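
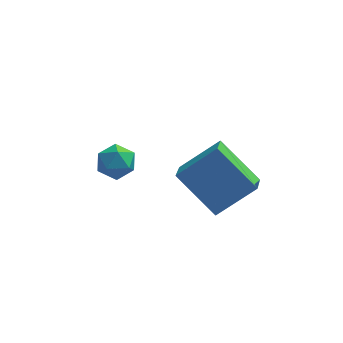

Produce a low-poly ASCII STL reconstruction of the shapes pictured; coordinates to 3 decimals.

solid 
facet normal -0.749 -0.241 -0.618
outer loop
vertex 2.734 -3.621 -0.514
vertex 1.304 -2.82 0.907
vertex 2.813 -2.616 -1.001
endloop
endfacet
facet normal 0.659 -0.369 -0.655
outer loop
vertex 4.236 -2.16 0.173
vertex 2.734 -3.621 -0.514
vertex 2.813 -2.616 -1.001
endloop
endfacet
facet normal -0.749 -0.240 -0.618
outer loop
vertex 2.813 -2.616 -1.001
vertex 1.304 -2.82 0.907
vertex 1.383 -1.814 0.42
endloop
endfacet
facet normal 0.071 0.898 -0.435
outer loop
vertex 1.383 -1.814 0.42
vertex 4.236 -2.16 0.173
vertex 2.813 -2.616 -1.001
endloop
endfacet
facet normal -0.071 -0.898 0.435
outer loop
vertex 2.734 -3.621 -0.514
vertex 2.727 -2.364 2.081
vertex 1.304 -2.82 0.907
endloop
endfacet
facet normal 0.659 -0.369 -0.656
outer loop
vertex 4.157 -3.166 0.66
vertex 2.734 -3.621 -0.514
vertex 4.236 -2.16 0.173
endloop
endfacet
facet normal -0.072 -0.898 0.435
outer loop
vertex 4.157 -3.166 0.66
vertex 2.727 -2.364 2.081
vertex 2.734 -3.621 -0.514
endloop
endfacet
facet normal -0.659 0.369 0.655
outer loop
vertex 1.304 -2.82 0.907
vertex 2.727 -2.364 2.081
vertex 1.383 -1.814 0.42
endloop
endfacet
facet normal 0.071 0.898 -0.434
outer loop
vertex 2.806 -1.359 1.594
vertex 4.236 -2.16 0.173
vertex 1.383 -1.814 0.42
endloop
endfacet
facet normal -0.659 0.369 0.655
outer loop
vertex 1.383 -1.814 0.42
vertex 2.727 -2.364 2.081
vertex 2.806 -1.359 1.594
endloop
endfacet
facet normal 0.749 0.240 0.618
outer loop
vertex 2.806 -1.359 1.594
vertex 4.157 -3.166 0.66
vertex 4.236 -2.16 0.173
endloop
endfacet
facet normal 0.749 0.240 0.618
outer loop
vertex 2.727 -2.364 2.081
vertex 4.157 -3.166 0.66
vertex 2.806 -1.359 1.594
endloop
endfacet
facet normal -0.164 0.985 0.046
outer loop
vertex -0.818 1.585 -2.221
vertex -1.645 1.445 -2.164
vertex -1.177 1.49 -1.466
endloop
endfacet
facet normal 0.472 0.818 0.327
outer loop
vertex -0.818 1.585 -2.221
vertex -1.177 1.49 -1.466
vertex -0.436 1.127 -1.627
endloop
endfacet
facet normal 0.855 0.488 -0.174
outer loop
vertex -0.818 1.585 -2.221
vertex -0.436 1.127 -1.627
vertex -0.445 0.859 -2.425
endloop
endfacet
facet normal 0.457 0.450 -0.767
outer loop
vertex -0.818 1.585 -2.221
vertex -0.445 0.859 -2.425
vertex -1.193 1.055 -2.756
endloop
endfacet
facet normal -0.172 0.757 -0.630
outer loop
vertex -0.818 1.585 -2.221
vertex -1.193 1.055 -2.756
vertex -1.645 1.445 -2.164
endloop
endfacet
facet normal 0.362 0.357 0.861
outer loop
vertex -0.436 1.127 -1.627
vertex -1.177 1.49 -1.466
vertex -1.027 0.705 -1.204
endloop
endfacet
facet normal -0.665 0.627 0.405
outer loop
vertex -1.177 1.49 -1.466
vertex -1.645 1.445 -2.164
vertex -1.775 0.901 -1.535
endloop
endfacet
facet normal -0.678 0.259 -0.688
outer loop
vertex -1.645 1.445 -2.164
vertex -1.193 1.055 -2.756
vertex -1.784 0.633 -2.333
endloop
endfacet
facet normal 0.340 -0.239 -0.910
outer loop
vertex -1.193 1.055 -2.756
vertex -0.445 0.859 -2.425
vertex -1.043 0.27 -2.494
endloop
endfacet
facet normal 0.983 -0.178 0.049
outer loop
vertex -0.445 0.859 -2.425
vertex -0.436 1.127 -1.627
vertex -0.575 0.315 -1.796
endloop
endfacet
facet normal -0.457 -0.450 0.767
outer loop
vertex -1.402 0.175 -1.739
vertex -1.027 0.705 -1.204
vertex -1.775 0.901 -1.535
endloop
endfacet
facet normal -0.855 -0.488 0.174
outer loop
vertex -1.402 0.175 -1.739
vertex -1.775 0.901 -1.535
vertex -1.784 0.633 -2.333
endloop
endfacet
facet normal -0.472 -0.818 -0.327
outer loop
vertex -1.402 0.175 -1.739
vertex -1.784 0.633 -2.333
vertex -1.043 0.27 -2.494
endloop
endfacet
facet normal 0.164 -0.985 -0.046
outer loop
vertex -1.402 0.175 -1.739
vertex -1.043 0.27 -2.494
vertex -0.575 0.315 -1.796
endloop
endfacet
facet normal 0.172 -0.757 0.630
outer loop
vertex -1.402 0.175 -1.739
vertex -0.575 0.315 -1.796
vertex -1.027 0.705 -1.204
endloop
endfacet
facet normal -0.340 0.239 0.910
outer loop
vertex -1.775 0.901 -1.535
vertex -1.027 0.705 -1.204
vertex -1.177 1.49 -1.466
endloop
endfacet
facet normal -0.983 0.178 -0.049
outer loop
vertex -1.784 0.633 -2.333
vertex -1.775 0.901 -1.535
vertex -1.645 1.445 -2.164
endloop
endfacet
facet normal -0.362 -0.357 -0.861
outer loop
vertex -1.043 0.27 -2.494
vertex -1.784 0.633 -2.333
vertex -1.193 1.055 -2.756
endloop
endfacet
facet normal 0.665 -0.627 -0.405
outer loop
vertex -0.575 0.315 -1.796
vertex -1.043 0.27 -2.494
vertex -0.445 0.859 -2.425
endloop
endfacet
facet normal 0.678 -0.259 0.688
outer loop
vertex -1.027 0.705 -1.204
vertex -0.575 0.315 -1.796
vertex -0.436 1.127 -1.627
endloop
endfacet

endsolid


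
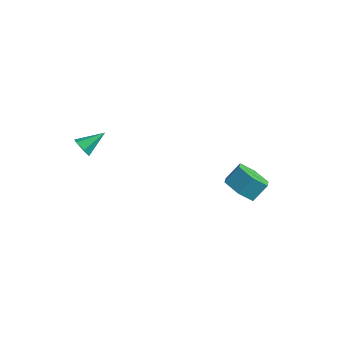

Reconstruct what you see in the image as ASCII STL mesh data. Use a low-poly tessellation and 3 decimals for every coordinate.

solid 
facet normal -0.253 -0.664 -0.704
outer loop
vertex 1.879 3.295 -2.005
vertex 0.941 3.474 -1.837
vertex 1.423 3.993 -2.5
endloop
endfacet
facet normal 0.846 0.202 -0.494
outer loop
vertex 1.879 3.295 -2.005
vertex 1.423 3.993 -2.5
vertex 2.157 4.026 -1.231
endloop
endfacet
facet normal 0.846 0.201 -0.494
outer loop
vertex 2.157 4.026 -1.231
vertex 1.423 3.993 -2.5
vertex 1.701 4.724 -1.727
endloop
endfacet
facet normal 0.253 0.665 0.703
outer loop
vertex 2.157 4.026 -1.231
vertex 1.701 4.724 -1.727
vertex 1.219 4.206 -1.063
endloop
endfacet
facet normal -0.253 -0.664 -0.704
outer loop
vertex 1.423 3.993 -2.5
vertex 0.941 3.474 -1.837
vertex 0.484 4.172 -2.332
endloop
endfacet
facet normal 0.015 0.724 -0.690
outer loop
vertex 1.423 3.993 -2.5
vertex 0.484 4.172 -2.332
vertex 1.701 4.724 -1.727
endloop
endfacet
facet normal 0.015 0.724 -0.690
outer loop
vertex 1.701 4.724 -1.727
vertex 0.484 4.172 -2.332
vertex 0.763 4.903 -1.559
endloop
endfacet
facet normal 0.253 0.665 0.702
outer loop
vertex 1.701 4.724 -1.727
vertex 0.763 4.903 -1.559
vertex 1.219 4.206 -1.063
endloop
endfacet
facet normal -0.253 -0.664 -0.703
outer loop
vertex 0.484 4.172 -2.332
vertex 0.941 3.474 -1.837
vertex 0.003 3.654 -1.669
endloop
endfacet
facet normal -0.830 0.522 -0.194
outer loop
vertex 0.484 4.172 -2.332
vertex 0.003 3.654 -1.669
vertex 0.763 4.903 -1.559
endloop
endfacet
facet normal -0.830 0.522 -0.195
outer loop
vertex 0.763 4.903 -1.559
vertex 0.003 3.654 -1.669
vertex 0.281 4.385 -0.895
endloop
endfacet
facet normal 0.253 0.665 0.702
outer loop
vertex 0.763 4.903 -1.559
vertex 0.281 4.385 -0.895
vertex 1.219 4.206 -1.063
endloop
endfacet
facet normal -0.253 -0.665 -0.703
outer loop
vertex 0.003 3.654 -1.669
vertex 0.941 3.474 -1.837
vertex 0.459 2.956 -1.173
endloop
endfacet
facet normal -0.846 -0.201 0.494
outer loop
vertex 0.003 3.654 -1.669
vertex 0.459 2.956 -1.173
vertex 0.281 4.385 -0.895
endloop
endfacet
facet normal -0.845 -0.202 0.495
outer loop
vertex 0.281 4.385 -0.895
vertex 0.459 2.956 -1.173
vertex 0.737 3.687 -0.4
endloop
endfacet
facet normal 0.253 0.664 0.704
outer loop
vertex 0.281 4.385 -0.895
vertex 0.737 3.687 -0.4
vertex 1.219 4.206 -1.063
endloop
endfacet
facet normal -0.253 -0.665 -0.702
outer loop
vertex 0.459 2.956 -1.173
vertex 0.941 3.474 -1.837
vertex 1.397 2.777 -1.341
endloop
endfacet
facet normal -0.015 -0.724 0.690
outer loop
vertex 0.459 2.956 -1.173
vertex 1.397 2.777 -1.341
vertex 0.737 3.687 -0.4
endloop
endfacet
facet normal -0.015 -0.724 0.690
outer loop
vertex 0.737 3.687 -0.4
vertex 1.397 2.777 -1.341
vertex 1.676 3.508 -0.568
endloop
endfacet
facet normal 0.253 0.664 0.704
outer loop
vertex 0.737 3.687 -0.4
vertex 1.676 3.508 -0.568
vertex 1.219 4.206 -1.063
endloop
endfacet
facet normal -0.253 -0.665 -0.702
outer loop
vertex 1.397 2.777 -1.341
vertex 0.941 3.474 -1.837
vertex 1.879 3.295 -2.005
endloop
endfacet
facet normal 0.830 -0.523 0.195
outer loop
vertex 1.397 2.777 -1.341
vertex 1.879 3.295 -2.005
vertex 1.676 3.508 -0.568
endloop
endfacet
facet normal 0.830 -0.522 0.195
outer loop
vertex 1.676 3.508 -0.568
vertex 1.879 3.295 -2.005
vertex 2.157 4.026 -1.231
endloop
endfacet
facet normal 0.253 0.664 0.703
outer loop
vertex 1.676 3.508 -0.568
vertex 2.157 4.026 -1.231
vertex 1.219 4.206 -1.063
endloop
endfacet
facet normal -0.361 -0.808 -0.466
outer loop
vertex -2.981 -2.545 2.743
vertex -3.476 -2.469 2.995
vertex -3.373 -2.229 2.499
endloop
endfacet
facet normal 0.703 0.440 -0.560
outer loop
vertex -2.981 -2.545 2.743
vertex -3.373 -2.229 2.499
vertex -3.004 -1.411 3.605
endloop
endfacet
facet normal -0.359 -0.809 -0.466
outer loop
vertex -3.373 -2.229 2.499
vertex -3.476 -2.469 2.995
vertex -3.868 -2.154 2.75
endloop
endfacet
facet normal -0.156 0.818 -0.553
outer loop
vertex -3.373 -2.229 2.499
vertex -3.868 -2.154 2.75
vertex -3.004 -1.411 3.605
endloop
endfacet
facet normal -0.359 -0.809 -0.465
outer loop
vertex -3.868 -2.154 2.75
vertex -3.476 -2.469 2.995
vertex -3.97 -2.394 3.246
endloop
endfacet
facet normal -0.733 0.659 0.168
outer loop
vertex -3.868 -2.154 2.75
vertex -3.97 -2.394 3.246
vertex -3.004 -1.411 3.605
endloop
endfacet
facet normal -0.360 -0.807 -0.467
outer loop
vertex -3.97 -2.394 3.246
vertex -3.476 -2.469 2.995
vertex -3.578 -2.71 3.49
endloop
endfacet
facet normal -0.452 0.122 0.884
outer loop
vertex -3.97 -2.394 3.246
vertex -3.578 -2.71 3.49
vertex -3.004 -1.411 3.605
endloop
endfacet
facet normal -0.359 -0.808 -0.467
outer loop
vertex -3.578 -2.71 3.49
vertex -3.476 -2.469 2.995
vertex -3.083 -2.785 3.239
endloop
endfacet
facet normal 0.406 -0.257 0.877
outer loop
vertex -3.578 -2.71 3.49
vertex -3.083 -2.785 3.239
vertex -3.004 -1.411 3.605
endloop
endfacet
facet normal -0.361 -0.808 -0.465
outer loop
vertex -3.083 -2.785 3.239
vertex -3.476 -2.469 2.995
vertex -2.981 -2.545 2.743
endloop
endfacet
facet normal 0.983 -0.098 0.155
outer loop
vertex -3.083 -2.785 3.239
vertex -2.981 -2.545 2.743
vertex -3.004 -1.411 3.605
endloop
endfacet

endsolid


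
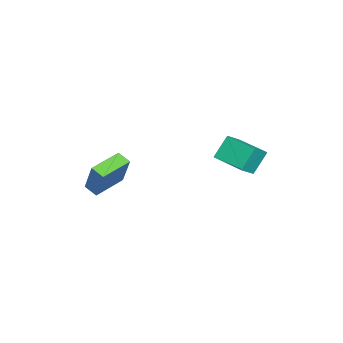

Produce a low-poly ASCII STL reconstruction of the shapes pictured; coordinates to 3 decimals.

solid 
facet normal -0.475 0.325 0.818
outer loop
vertex -1.978 1.612 4.81
vertex -1.005 3.366 4.678
vertex -2.786 2.014 4.181
endloop
endfacet
facet normal -0.485 -0.872 0.065
outer loop
vertex -2.055 1.514 2.922
vertex -1.978 1.612 4.81
vertex -2.786 2.014 4.181
endloop
endfacet
facet normal -0.475 0.324 0.818
outer loop
vertex -2.786 2.014 4.181
vertex -1.005 3.366 4.678
vertex -1.813 3.768 4.05
endloop
endfacet
facet normal -0.735 0.365 -0.572
outer loop
vertex -1.813 3.768 4.05
vertex -2.055 1.514 2.922
vertex -2.786 2.014 4.181
endloop
endfacet
facet normal 0.735 -0.365 0.572
outer loop
vertex -1.978 1.612 4.81
vertex -0.274 2.866 3.419
vertex -1.005 3.366 4.678
endloop
endfacet
facet normal -0.485 -0.872 0.065
outer loop
vertex -1.247 1.112 3.55
vertex -1.978 1.612 4.81
vertex -2.055 1.514 2.922
endloop
endfacet
facet normal 0.735 -0.365 0.571
outer loop
vertex -1.247 1.112 3.55
vertex -0.274 2.866 3.419
vertex -1.978 1.612 4.81
endloop
endfacet
facet normal 0.485 0.872 -0.065
outer loop
vertex -1.005 3.366 4.678
vertex -0.274 2.866 3.419
vertex -1.813 3.768 4.05
endloop
endfacet
facet normal -0.735 0.365 -0.571
outer loop
vertex -1.082 3.268 2.79
vertex -2.055 1.514 2.922
vertex -1.813 3.768 4.05
endloop
endfacet
facet normal 0.485 0.872 -0.065
outer loop
vertex -1.813 3.768 4.05
vertex -0.274 2.866 3.419
vertex -1.082 3.268 2.79
endloop
endfacet
facet normal 0.474 -0.325 -0.818
outer loop
vertex -1.082 3.268 2.79
vertex -1.247 1.112 3.55
vertex -2.055 1.514 2.922
endloop
endfacet
facet normal 0.475 -0.325 -0.818
outer loop
vertex -0.274 2.866 3.419
vertex -1.247 1.112 3.55
vertex -1.082 3.268 2.79
endloop
endfacet
facet normal -0.877 0.438 0.195
outer loop
vertex 1.006 -3.208 4.305
vertex 1.279 -2.501 3.943
vertex 0.262 -3.871 2.445
endloop
endfacet
facet normal -0.325 -0.842 0.430
outer loop
vertex 1.921 -4.699 2.077
vertex 1.006 -3.208 4.305
vertex 0.262 -3.871 2.445
endloop
endfacet
facet normal -0.877 0.438 0.195
outer loop
vertex 0.262 -3.871 2.445
vertex 1.279 -2.501 3.943
vertex 0.535 -3.164 2.083
endloop
endfacet
facet normal -0.353 -0.315 -0.881
outer loop
vertex 0.535 -3.164 2.083
vertex 1.921 -4.699 2.077
vertex 0.262 -3.871 2.445
endloop
endfacet
facet normal 0.353 0.315 0.881
outer loop
vertex 1.006 -3.208 4.305
vertex 2.938 -3.329 3.575
vertex 1.279 -2.501 3.943
endloop
endfacet
facet normal -0.325 -0.842 0.430
outer loop
vertex 2.665 -4.036 3.937
vertex 1.006 -3.208 4.305
vertex 1.921 -4.699 2.077
endloop
endfacet
facet normal 0.353 0.315 0.881
outer loop
vertex 2.665 -4.036 3.937
vertex 2.938 -3.329 3.575
vertex 1.006 -3.208 4.305
endloop
endfacet
facet normal 0.325 0.842 -0.430
outer loop
vertex 1.279 -2.501 3.943
vertex 2.938 -3.329 3.575
vertex 0.535 -3.164 2.083
endloop
endfacet
facet normal -0.353 -0.315 -0.881
outer loop
vertex 2.194 -3.992 1.715
vertex 1.921 -4.699 2.077
vertex 0.535 -3.164 2.083
endloop
endfacet
facet normal 0.325 0.842 -0.430
outer loop
vertex 0.535 -3.164 2.083
vertex 2.938 -3.329 3.575
vertex 2.194 -3.992 1.715
endloop
endfacet
facet normal 0.877 -0.438 -0.195
outer loop
vertex 2.194 -3.992 1.715
vertex 2.665 -4.036 3.937
vertex 1.921 -4.699 2.077
endloop
endfacet
facet normal 0.877 -0.438 -0.195
outer loop
vertex 2.938 -3.329 3.575
vertex 2.665 -4.036 3.937
vertex 2.194 -3.992 1.715
endloop
endfacet

endsolid


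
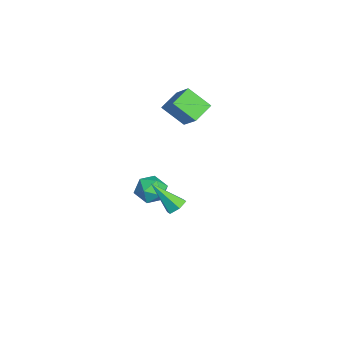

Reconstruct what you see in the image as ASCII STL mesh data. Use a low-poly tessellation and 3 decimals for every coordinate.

solid 
facet normal -0.680 0.728 0.087
outer loop
vertex -2.62 -0.703 -3.36
vertex -2.654 -0.852 -2.383
vertex -2.01 -0.205 -2.762
endloop
endfacet
facet normal -0.242 0.853 -0.463
outer loop
vertex -2.62 -0.703 -3.36
vertex -2.01 -0.205 -2.762
vertex -1.674 -0.573 -3.616
endloop
endfacet
facet normal -0.287 0.297 -0.910
outer loop
vertex -2.62 -0.703 -3.36
vertex -1.674 -0.573 -3.616
vertex -2.11 -1.447 -3.764
endloop
endfacet
facet normal -0.752 -0.169 -0.637
outer loop
vertex -2.62 -0.703 -3.36
vertex -2.11 -1.447 -3.764
vertex -2.716 -1.619 -3.003
endloop
endfacet
facet normal -0.995 0.097 -0.020
outer loop
vertex -2.62 -0.703 -3.36
vertex -2.716 -1.619 -3.003
vertex -2.654 -0.852 -2.383
endloop
endfacet
facet normal 0.425 0.880 -0.212
outer loop
vertex -1.674 -0.573 -3.616
vertex -2.01 -0.205 -2.762
vertex -1.124 -0.641 -2.797
endloop
endfacet
facet normal -0.283 0.679 0.678
outer loop
vertex -2.01 -0.205 -2.762
vertex -2.654 -0.852 -2.383
vertex -1.73 -0.813 -2.036
endloop
endfacet
facet normal -0.793 -0.343 0.504
outer loop
vertex -2.654 -0.852 -2.383
vertex -2.716 -1.619 -3.003
vertex -2.166 -1.687 -2.184
endloop
endfacet
facet normal -0.400 -0.773 -0.493
outer loop
vertex -2.716 -1.619 -3.003
vertex -2.11 -1.447 -3.764
vertex -1.83 -2.055 -3.038
endloop
endfacet
facet normal 0.352 -0.017 -0.936
outer loop
vertex -2.11 -1.447 -3.764
vertex -1.674 -0.573 -3.616
vertex -1.186 -1.408 -3.417
endloop
endfacet
facet normal 0.752 0.169 0.637
outer loop
vertex -1.22 -1.557 -2.44
vertex -1.124 -0.641 -2.797
vertex -1.73 -0.813 -2.036
endloop
endfacet
facet normal 0.287 -0.297 0.910
outer loop
vertex -1.22 -1.557 -2.44
vertex -1.73 -0.813 -2.036
vertex -2.166 -1.687 -2.184
endloop
endfacet
facet normal 0.242 -0.853 0.463
outer loop
vertex -1.22 -1.557 -2.44
vertex -2.166 -1.687 -2.184
vertex -1.83 -2.055 -3.038
endloop
endfacet
facet normal 0.680 -0.728 -0.087
outer loop
vertex -1.22 -1.557 -2.44
vertex -1.83 -2.055 -3.038
vertex -1.186 -1.408 -3.417
endloop
endfacet
facet normal 0.995 -0.097 0.020
outer loop
vertex -1.22 -1.557 -2.44
vertex -1.186 -1.408 -3.417
vertex -1.124 -0.641 -2.797
endloop
endfacet
facet normal 0.400 0.773 0.493
outer loop
vertex -1.73 -0.813 -2.036
vertex -1.124 -0.641 -2.797
vertex -2.01 -0.205 -2.762
endloop
endfacet
facet normal -0.352 0.017 0.936
outer loop
vertex -2.166 -1.687 -2.184
vertex -1.73 -0.813 -2.036
vertex -2.654 -0.852 -2.383
endloop
endfacet
facet normal -0.425 -0.880 0.212
outer loop
vertex -1.83 -2.055 -3.038
vertex -2.166 -1.687 -2.184
vertex -2.716 -1.619 -3.003
endloop
endfacet
facet normal 0.283 -0.679 -0.678
outer loop
vertex -1.186 -1.408 -3.417
vertex -1.83 -2.055 -3.038
vertex -2.11 -1.447 -3.764
endloop
endfacet
facet normal 0.793 0.343 -0.504
outer loop
vertex -1.124 -0.641 -2.797
vertex -1.186 -1.408 -3.417
vertex -1.674 -0.573 -3.616
endloop
endfacet
facet normal -0.703 -0.241 -0.669
outer loop
vertex -3.786 -0.364 2.336
vertex -4.604 0.538 2.87
vertex -3.193 0.788 1.298
endloop
endfacet
facet normal 0.616 -0.678 -0.401
outer loop
vertex -1.816 1.262 2.61
vertex -3.786 -0.364 2.336
vertex -3.193 0.788 1.298
endloop
endfacet
facet normal -0.703 -0.242 -0.669
outer loop
vertex -3.193 0.788 1.298
vertex -4.604 0.538 2.87
vertex -4.012 1.69 1.832
endloop
endfacet
facet normal 0.357 0.694 -0.625
outer loop
vertex -4.012 1.69 1.832
vertex -1.816 1.262 2.61
vertex -3.193 0.788 1.298
endloop
endfacet
facet normal -0.357 -0.694 0.625
outer loop
vertex -3.786 -0.364 2.336
vertex -3.227 1.012 4.182
vertex -4.604 0.538 2.87
endloop
endfacet
facet normal 0.616 -0.678 -0.402
outer loop
vertex -2.408 0.11 3.648
vertex -3.786 -0.364 2.336
vertex -1.816 1.262 2.61
endloop
endfacet
facet normal -0.357 -0.694 0.625
outer loop
vertex -2.408 0.11 3.648
vertex -3.227 1.012 4.182
vertex -3.786 -0.364 2.336
endloop
endfacet
facet normal -0.616 0.678 0.401
outer loop
vertex -4.604 0.538 2.87
vertex -3.227 1.012 4.182
vertex -4.012 1.69 1.832
endloop
endfacet
facet normal 0.357 0.694 -0.625
outer loop
vertex -2.634 2.164 3.144
vertex -1.816 1.262 2.61
vertex -4.012 1.69 1.832
endloop
endfacet
facet normal -0.615 0.678 0.401
outer loop
vertex -4.012 1.69 1.832
vertex -3.227 1.012 4.182
vertex -2.634 2.164 3.144
endloop
endfacet
facet normal 0.703 0.241 0.669
outer loop
vertex -2.634 2.164 3.144
vertex -2.408 0.11 3.648
vertex -1.816 1.262 2.61
endloop
endfacet
facet normal 0.703 0.242 0.669
outer loop
vertex -3.227 1.012 4.182
vertex -2.408 0.11 3.648
vertex -2.634 2.164 3.144
endloop
endfacet
facet normal 0.302 0.621 -0.724
outer loop
vertex 4.064 -0.7 0.06
vertex 3.568 -0.315 0.183
vertex 4.124 -0.229 0.489
endloop
endfacet
facet normal 0.833 -0.427 0.352
outer loop
vertex 4.064 -0.7 0.06
vertex 4.124 -0.229 0.489
vertex 2.972 -1.545 1.617
endloop
endfacet
facet normal 0.302 0.621 -0.723
outer loop
vertex 4.124 -0.229 0.489
vertex 3.568 -0.315 0.183
vertex 3.627 0.156 0.612
endloop
endfacet
facet normal 0.453 0.318 0.833
outer loop
vertex 4.124 -0.229 0.489
vertex 3.627 0.156 0.612
vertex 2.972 -1.545 1.617
endloop
endfacet
facet normal 0.300 0.622 -0.724
outer loop
vertex 3.627 0.156 0.612
vertex 3.568 -0.315 0.183
vertex 3.071 0.069 0.307
endloop
endfacet
facet normal -0.461 0.576 0.675
outer loop
vertex 3.627 0.156 0.612
vertex 3.071 0.069 0.307
vertex 2.972 -1.545 1.617
endloop
endfacet
facet normal 0.300 0.622 -0.724
outer loop
vertex 3.071 0.069 0.307
vertex 3.568 -0.315 0.183
vertex 3.012 -0.402 -0.122
endloop
endfacet
facet normal -0.995 0.091 0.037
outer loop
vertex 3.071 0.069 0.307
vertex 3.012 -0.402 -0.122
vertex 2.972 -1.545 1.617
endloop
endfacet
facet normal 0.300 0.621 -0.724
outer loop
vertex 3.012 -0.402 -0.122
vertex 3.568 -0.315 0.183
vertex 3.509 -0.787 -0.246
endloop
endfacet
facet normal -0.616 -0.652 -0.443
outer loop
vertex 3.012 -0.402 -0.122
vertex 3.509 -0.787 -0.246
vertex 2.972 -1.545 1.617
endloop
endfacet
facet normal 0.302 0.620 -0.724
outer loop
vertex 3.509 -0.787 -0.246
vertex 3.568 -0.315 0.183
vertex 4.064 -0.7 0.06
endloop
endfacet
facet normal 0.299 -0.911 -0.284
outer loop
vertex 3.509 -0.787 -0.246
vertex 4.064 -0.7 0.06
vertex 2.972 -1.545 1.617
endloop
endfacet

endsolid


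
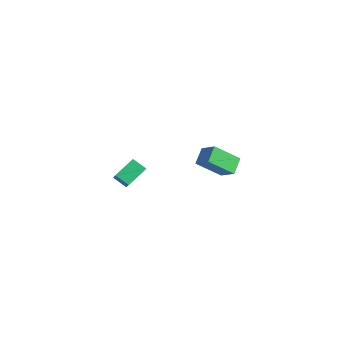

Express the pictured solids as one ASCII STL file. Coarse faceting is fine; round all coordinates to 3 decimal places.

solid 
facet normal -0.688 0.284 -0.668
outer loop
vertex -0.759 -4.192 -0.276
vertex -0.979 -2.969 0.471
vertex -0.078 -3.754 -0.792
endloop
endfacet
facet normal 0.152 -0.843 -0.516
outer loop
vertex 1.079 -4.231 0.329
vertex -0.759 -4.192 -0.276
vertex -0.078 -3.754 -0.792
endloop
endfacet
facet normal -0.688 0.284 -0.668
outer loop
vertex -0.078 -3.754 -0.792
vertex -0.979 -2.969 0.471
vertex -0.298 -2.531 -0.045
endloop
endfacet
facet normal 0.709 0.456 -0.538
outer loop
vertex -0.298 -2.531 -0.045
vertex 1.079 -4.231 0.329
vertex -0.078 -3.754 -0.792
endloop
endfacet
facet normal -0.709 -0.456 0.538
outer loop
vertex -0.759 -4.192 -0.276
vertex 0.178 -3.446 1.592
vertex -0.979 -2.969 0.471
endloop
endfacet
facet normal 0.152 -0.843 -0.516
outer loop
vertex 0.398 -4.669 0.845
vertex -0.759 -4.192 -0.276
vertex 1.079 -4.231 0.329
endloop
endfacet
facet normal -0.709 -0.456 0.538
outer loop
vertex 0.398 -4.669 0.845
vertex 0.178 -3.446 1.592
vertex -0.759 -4.192 -0.276
endloop
endfacet
facet normal -0.152 0.843 0.516
outer loop
vertex -0.979 -2.969 0.471
vertex 0.178 -3.446 1.592
vertex -0.298 -2.531 -0.045
endloop
endfacet
facet normal 0.709 0.456 -0.538
outer loop
vertex 0.859 -3.008 1.076
vertex 1.079 -4.231 0.329
vertex -0.298 -2.531 -0.045
endloop
endfacet
facet normal -0.152 0.843 0.516
outer loop
vertex -0.298 -2.531 -0.045
vertex 0.178 -3.446 1.592
vertex 0.859 -3.008 1.076
endloop
endfacet
facet normal 0.688 -0.284 0.668
outer loop
vertex 0.859 -3.008 1.076
vertex 0.398 -4.669 0.845
vertex 1.079 -4.231 0.329
endloop
endfacet
facet normal 0.688 -0.284 0.668
outer loop
vertex 0.178 -3.446 1.592
vertex 0.398 -4.669 0.845
vertex 0.859 -3.008 1.076
endloop
endfacet
facet normal -0.524 0.662 0.536
outer loop
vertex -3.56 3.158 -2.232
vertex -2.521 3.39 -1.503
vertex -3.013 4.592 -3.468
endloop
endfacet
facet normal -0.805 -0.180 -0.565
outer loop
vertex -2.379 3.79 -4.117
vertex -3.56 3.158 -2.232
vertex -3.013 4.592 -3.468
endloop
endfacet
facet normal -0.523 0.663 0.536
outer loop
vertex -3.013 4.592 -3.468
vertex -2.521 3.39 -1.503
vertex -1.973 4.823 -2.739
endloop
endfacet
facet normal 0.278 0.727 -0.627
outer loop
vertex -1.973 4.823 -2.739
vertex -2.379 3.79 -4.117
vertex -3.013 4.592 -3.468
endloop
endfacet
facet normal -0.278 -0.727 0.627
outer loop
vertex -3.56 3.158 -2.232
vertex -1.887 2.588 -2.152
vertex -2.521 3.39 -1.503
endloop
endfacet
facet normal -0.806 -0.179 -0.565
outer loop
vertex -2.927 2.357 -2.881
vertex -3.56 3.158 -2.232
vertex -2.379 3.79 -4.117
endloop
endfacet
facet normal -0.278 -0.728 0.627
outer loop
vertex -2.927 2.357 -2.881
vertex -1.887 2.588 -2.152
vertex -3.56 3.158 -2.232
endloop
endfacet
facet normal 0.805 0.179 0.565
outer loop
vertex -2.521 3.39 -1.503
vertex -1.887 2.588 -2.152
vertex -1.973 4.823 -2.739
endloop
endfacet
facet normal 0.278 0.728 -0.627
outer loop
vertex -1.34 4.022 -3.388
vertex -2.379 3.79 -4.117
vertex -1.973 4.823 -2.739
endloop
endfacet
facet normal 0.806 0.179 0.565
outer loop
vertex -1.973 4.823 -2.739
vertex -1.887 2.588 -2.152
vertex -1.34 4.022 -3.388
endloop
endfacet
facet normal 0.524 -0.662 -0.536
outer loop
vertex -1.34 4.022 -3.388
vertex -2.927 2.357 -2.881
vertex -2.379 3.79 -4.117
endloop
endfacet
facet normal 0.523 -0.662 -0.537
outer loop
vertex -1.887 2.588 -2.152
vertex -2.927 2.357 -2.881
vertex -1.34 4.022 -3.388
endloop
endfacet

endsolid


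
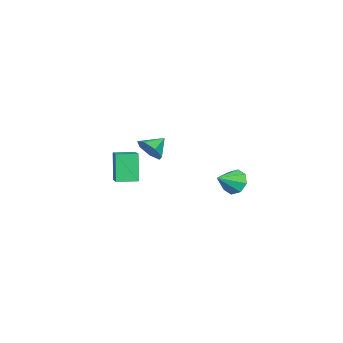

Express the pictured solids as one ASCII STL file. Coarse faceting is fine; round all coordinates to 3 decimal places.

solid 
facet normal -0.700 -0.640 -0.317
outer loop
vertex 0.857 -4.335 -3.199
vertex -0.007 -3.366 -3.246
vertex 1.376 -3.965 -5.095
endloop
endfacet
facet normal 0.665 -0.746 0.037
outer loop
vertex 2.307 -3.114 -4.674
vertex 0.857 -4.335 -3.199
vertex 1.376 -3.965 -5.095
endloop
endfacet
facet normal -0.700 -0.640 -0.317
outer loop
vertex 1.376 -3.965 -5.095
vertex -0.007 -3.366 -3.246
vertex 0.511 -2.995 -5.142
endloop
endfacet
facet normal 0.259 0.185 -0.948
outer loop
vertex 0.511 -2.995 -5.142
vertex 2.307 -3.114 -4.674
vertex 1.376 -3.965 -5.095
endloop
endfacet
facet normal -0.259 -0.185 0.948
outer loop
vertex 0.857 -4.335 -3.199
vertex 0.924 -2.515 -2.825
vertex -0.007 -3.366 -3.246
endloop
endfacet
facet normal 0.665 -0.746 0.036
outer loop
vertex 1.789 -3.485 -2.778
vertex 0.857 -4.335 -3.199
vertex 2.307 -3.114 -4.674
endloop
endfacet
facet normal -0.259 -0.185 0.948
outer loop
vertex 1.789 -3.485 -2.778
vertex 0.924 -2.515 -2.825
vertex 0.857 -4.335 -3.199
endloop
endfacet
facet normal -0.665 0.746 -0.036
outer loop
vertex -0.007 -3.366 -3.246
vertex 0.924 -2.515 -2.825
vertex 0.511 -2.995 -5.142
endloop
endfacet
facet normal 0.259 0.185 -0.948
outer loop
vertex 1.443 -2.145 -4.721
vertex 2.307 -3.114 -4.674
vertex 0.511 -2.995 -5.142
endloop
endfacet
facet normal -0.664 0.746 -0.036
outer loop
vertex 0.511 -2.995 -5.142
vertex 0.924 -2.515 -2.825
vertex 1.443 -2.145 -4.721
endloop
endfacet
facet normal 0.700 0.640 0.317
outer loop
vertex 1.443 -2.145 -4.721
vertex 1.789 -3.485 -2.778
vertex 2.307 -3.114 -4.674
endloop
endfacet
facet normal 0.700 0.640 0.317
outer loop
vertex 0.924 -2.515 -2.825
vertex 1.789 -3.485 -2.778
vertex 1.443 -2.145 -4.721
endloop
endfacet
facet normal 0.819 -0.256 -0.514
outer loop
vertex 2.779 -0.154 -1.198
vertex 2.302 -0.83 -1.621
vertex 2.412 0.055 -1.886
endloop
endfacet
facet normal -0.164 0.916 0.366
outer loop
vertex 2.779 -0.154 -1.198
vertex 2.412 0.055 -1.886
vertex 1.278 -0.51 -0.979
endloop
endfacet
facet normal 0.819 -0.256 -0.514
outer loop
vertex 2.412 0.055 -1.886
vertex 2.302 -0.83 -1.621
vertex 1.962 -0.403 -2.375
endloop
endfacet
facet normal -0.569 0.793 -0.218
outer loop
vertex 2.412 0.055 -1.886
vertex 1.962 -0.403 -2.375
vertex 1.278 -0.51 -0.979
endloop
endfacet
facet normal 0.819 -0.256 -0.514
outer loop
vertex 1.962 -0.403 -2.375
vertex 2.302 -0.83 -1.621
vertex 1.768 -1.182 -2.296
endloop
endfacet
facet normal -0.889 0.179 -0.422
outer loop
vertex 1.962 -0.403 -2.375
vertex 1.768 -1.182 -2.296
vertex 1.278 -0.51 -0.979
endloop
endfacet
facet normal 0.819 -0.256 -0.514
outer loop
vertex 1.768 -1.182 -2.296
vertex 2.302 -0.83 -1.621
vertex 1.975 -1.696 -1.71
endloop
endfacet
facet normal -0.882 -0.461 -0.093
outer loop
vertex 1.768 -1.182 -2.296
vertex 1.975 -1.696 -1.71
vertex 1.278 -0.51 -0.979
endloop
endfacet
facet normal 0.818 -0.256 -0.515
outer loop
vertex 1.975 -1.696 -1.71
vertex 2.302 -0.83 -1.621
vertex 2.429 -1.558 -1.057
endloop
endfacet
facet normal -0.554 -0.648 0.522
outer loop
vertex 1.975 -1.696 -1.71
vertex 2.429 -1.558 -1.057
vertex 1.278 -0.51 -0.979
endloop
endfacet
facet normal 0.819 -0.255 -0.514
outer loop
vertex 2.429 -1.558 -1.057
vertex 2.302 -0.83 -1.621
vertex 2.786 -0.871 -0.829
endloop
endfacet
facet normal -0.153 -0.239 0.959
outer loop
vertex 2.429 -1.558 -1.057
vertex 2.786 -0.871 -0.829
vertex 1.278 -0.51 -0.979
endloop
endfacet
facet normal 0.819 -0.256 -0.514
outer loop
vertex 2.786 -0.871 -0.829
vertex 2.302 -0.83 -1.621
vertex 2.779 -0.154 -1.198
endloop
endfacet
facet normal 0.021 0.458 0.889
outer loop
vertex 2.786 -0.871 -0.829
vertex 2.779 -0.154 -1.198
vertex 1.278 -0.51 -0.979
endloop
endfacet
facet normal -0.842 0.253 -0.477
outer loop
vertex 1.822 4.778 -3.616
vertex 1.387 4.127 -3.193
vertex 1.551 4.986 -3.027
endloop
endfacet
facet normal 0.727 0.680 0.095
outer loop
vertex 1.822 4.778 -3.616
vertex 1.551 4.986 -3.027
vertex 2.633 3.753 -2.487
endloop
endfacet
facet normal -0.842 0.253 -0.476
outer loop
vertex 1.551 4.986 -3.027
vertex 1.387 4.127 -3.193
vertex 1.184 4.691 -2.535
endloop
endfacet
facet normal 0.388 0.634 0.669
outer loop
vertex 1.551 4.986 -3.027
vertex 1.184 4.691 -2.535
vertex 2.633 3.753 -2.487
endloop
endfacet
facet normal -0.842 0.253 -0.476
outer loop
vertex 1.184 4.691 -2.535
vertex 1.387 4.127 -3.193
vertex 0.936 4.066 -2.428
endloop
endfacet
facet normal 0.061 0.145 0.988
outer loop
vertex 1.184 4.691 -2.535
vertex 0.936 4.066 -2.428
vertex 2.633 3.753 -2.487
endloop
endfacet
facet normal -0.842 0.253 -0.476
outer loop
vertex 0.936 4.066 -2.428
vertex 1.387 4.127 -3.193
vertex 0.952 3.477 -2.769
endloop
endfacet
facet normal -0.062 -0.501 0.863
outer loop
vertex 0.936 4.066 -2.428
vertex 0.952 3.477 -2.769
vertex 2.633 3.753 -2.487
endloop
endfacet
facet normal -0.842 0.252 -0.477
outer loop
vertex 0.952 3.477 -2.769
vertex 1.387 4.127 -3.193
vertex 1.223 3.268 -3.358
endloop
endfacet
facet normal 0.090 -0.925 0.370
outer loop
vertex 0.952 3.477 -2.769
vertex 1.223 3.268 -3.358
vertex 2.633 3.753 -2.487
endloop
endfacet
facet normal -0.842 0.252 -0.476
outer loop
vertex 1.223 3.268 -3.358
vertex 1.387 4.127 -3.193
vertex 1.59 3.563 -3.851
endloop
endfacet
facet normal 0.430 -0.879 -0.206
outer loop
vertex 1.223 3.268 -3.358
vertex 1.59 3.563 -3.851
vertex 2.633 3.753 -2.487
endloop
endfacet
facet normal -0.842 0.253 -0.477
outer loop
vertex 1.59 3.563 -3.851
vertex 1.387 4.127 -3.193
vertex 1.838 4.188 -3.957
endloop
endfacet
facet normal 0.757 -0.389 -0.525
outer loop
vertex 1.59 3.563 -3.851
vertex 1.838 4.188 -3.957
vertex 2.633 3.753 -2.487
endloop
endfacet
facet normal -0.842 0.253 -0.477
outer loop
vertex 1.838 4.188 -3.957
vertex 1.387 4.127 -3.193
vertex 1.822 4.778 -3.616
endloop
endfacet
facet normal 0.880 0.255 -0.400
outer loop
vertex 1.838 4.188 -3.957
vertex 1.822 4.778 -3.616
vertex 2.633 3.753 -2.487
endloop
endfacet

endsolid


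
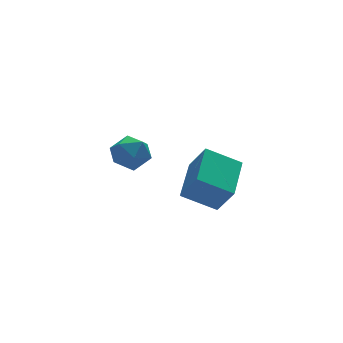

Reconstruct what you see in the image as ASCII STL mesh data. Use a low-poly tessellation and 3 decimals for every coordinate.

solid 
facet normal -0.560 -0.782 -0.274
outer loop
vertex 1.808 -1.673 -1.658
vertex 0.582 -1.054 -0.917
vertex 1.448 -1.014 -2.804
endloop
endfacet
facet normal 0.785 -0.397 -0.475
outer loop
vertex 2.558 0.534 -2.263
vertex 1.808 -1.673 -1.658
vertex 1.448 -1.014 -2.804
endloop
endfacet
facet normal -0.560 -0.782 -0.274
outer loop
vertex 1.448 -1.014 -2.804
vertex 0.582 -1.054 -0.917
vertex 0.223 -0.395 -2.064
endloop
endfacet
facet normal -0.263 0.481 -0.837
outer loop
vertex 0.223 -0.395 -2.064
vertex 2.558 0.534 -2.263
vertex 1.448 -1.014 -2.804
endloop
endfacet
facet normal 0.263 -0.481 0.837
outer loop
vertex 1.808 -1.673 -1.658
vertex 1.692 0.494 -0.376
vertex 0.582 -1.054 -0.917
endloop
endfacet
facet normal 0.786 -0.397 -0.474
outer loop
vertex 2.917 -0.125 -1.116
vertex 1.808 -1.673 -1.658
vertex 2.558 0.534 -2.263
endloop
endfacet
facet normal 0.262 -0.481 0.837
outer loop
vertex 2.917 -0.125 -1.116
vertex 1.692 0.494 -0.376
vertex 1.808 -1.673 -1.658
endloop
endfacet
facet normal -0.786 0.398 0.474
outer loop
vertex 0.582 -1.054 -0.917
vertex 1.692 0.494 -0.376
vertex 0.223 -0.395 -2.064
endloop
endfacet
facet normal -0.263 0.481 -0.836
outer loop
vertex 1.332 1.153 -1.522
vertex 2.558 0.534 -2.263
vertex 0.223 -0.395 -2.064
endloop
endfacet
facet normal -0.786 0.397 0.475
outer loop
vertex 0.223 -0.395 -2.064
vertex 1.692 0.494 -0.376
vertex 1.332 1.153 -1.522
endloop
endfacet
facet normal 0.560 0.782 0.274
outer loop
vertex 1.332 1.153 -1.522
vertex 2.917 -0.125 -1.116
vertex 2.558 0.534 -2.263
endloop
endfacet
facet normal 0.560 0.782 0.274
outer loop
vertex 1.692 0.494 -0.376
vertex 2.917 -0.125 -1.116
vertex 1.332 1.153 -1.522
endloop
endfacet
facet normal -0.498 0.502 0.707
outer loop
vertex -2.963 -1.429 1.793
vertex -2.883 -2.067 2.302
vertex -2.311 -1.48 2.288
endloop
endfacet
facet normal -0.139 0.949 0.281
outer loop
vertex -2.963 -1.429 1.793
vertex -2.311 -1.48 2.288
vertex -2.217 -1.236 1.511
endloop
endfacet
facet normal -0.366 0.846 -0.388
outer loop
vertex -2.963 -1.429 1.793
vertex -2.217 -1.236 1.511
vertex -2.731 -1.672 1.045
endloop
endfacet
facet normal -0.864 0.334 -0.377
outer loop
vertex -2.963 -1.429 1.793
vertex -2.731 -1.672 1.045
vertex -3.143 -2.186 1.534
endloop
endfacet
facet normal -0.946 0.122 0.301
outer loop
vertex -2.963 -1.429 1.793
vertex -3.143 -2.186 1.534
vertex -2.883 -2.067 2.302
endloop
endfacet
facet normal 0.551 0.775 0.310
outer loop
vertex -2.217 -1.236 1.511
vertex -2.311 -1.48 2.288
vertex -1.677 -1.754 1.846
endloop
endfacet
facet normal -0.028 0.052 0.998
outer loop
vertex -2.311 -1.48 2.288
vertex -2.883 -2.067 2.302
vertex -2.089 -2.268 2.335
endloop
endfacet
facet normal -0.752 -0.563 0.342
outer loop
vertex -2.883 -2.067 2.302
vertex -3.143 -2.186 1.534
vertex -2.603 -2.704 1.869
endloop
endfacet
facet normal -0.620 -0.220 -0.753
outer loop
vertex -3.143 -2.186 1.534
vertex -2.731 -1.672 1.045
vertex -2.509 -2.46 1.092
endloop
endfacet
facet normal 0.186 0.607 -0.773
outer loop
vertex -2.731 -1.672 1.045
vertex -2.217 -1.236 1.511
vertex -1.937 -1.873 1.078
endloop
endfacet
facet normal 0.864 -0.334 0.377
outer loop
vertex -1.857 -2.511 1.587
vertex -1.677 -1.754 1.846
vertex -2.089 -2.268 2.335
endloop
endfacet
facet normal 0.366 -0.846 0.388
outer loop
vertex -1.857 -2.511 1.587
vertex -2.089 -2.268 2.335
vertex -2.603 -2.704 1.869
endloop
endfacet
facet normal 0.139 -0.949 -0.281
outer loop
vertex -1.857 -2.511 1.587
vertex -2.603 -2.704 1.869
vertex -2.509 -2.46 1.092
endloop
endfacet
facet normal 0.498 -0.502 -0.707
outer loop
vertex -1.857 -2.511 1.587
vertex -2.509 -2.46 1.092
vertex -1.937 -1.873 1.078
endloop
endfacet
facet normal 0.946 -0.122 -0.301
outer loop
vertex -1.857 -2.511 1.587
vertex -1.937 -1.873 1.078
vertex -1.677 -1.754 1.846
endloop
endfacet
facet normal 0.620 0.220 0.753
outer loop
vertex -2.089 -2.268 2.335
vertex -1.677 -1.754 1.846
vertex -2.311 -1.48 2.288
endloop
endfacet
facet normal -0.186 -0.607 0.773
outer loop
vertex -2.603 -2.704 1.869
vertex -2.089 -2.268 2.335
vertex -2.883 -2.067 2.302
endloop
endfacet
facet normal -0.551 -0.775 -0.310
outer loop
vertex -2.509 -2.46 1.092
vertex -2.603 -2.704 1.869
vertex -3.143 -2.186 1.534
endloop
endfacet
facet normal 0.028 -0.052 -0.998
outer loop
vertex -1.937 -1.873 1.078
vertex -2.509 -2.46 1.092
vertex -2.731 -1.672 1.045
endloop
endfacet
facet normal 0.752 0.563 -0.342
outer loop
vertex -1.677 -1.754 1.846
vertex -1.937 -1.873 1.078
vertex -2.217 -1.236 1.511
endloop
endfacet

endsolid


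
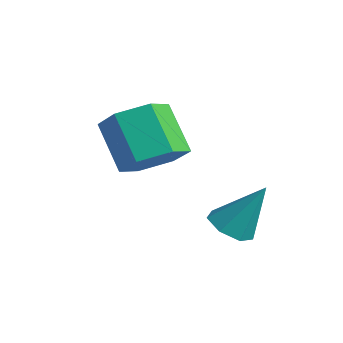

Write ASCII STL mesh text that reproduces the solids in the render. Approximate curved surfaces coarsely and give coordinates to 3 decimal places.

solid 
facet normal 0.682 -0.110 -0.723
outer loop
vertex -2.876 -1.601 -0.571
vertex -3.401 -1.607 -1.065
vertex -3.095 -0.985 -0.871
endloop
endfacet
facet normal 0.665 0.505 0.551
outer loop
vertex -2.876 -1.601 -0.571
vertex -3.095 -0.985 -0.871
vertex -3.715 -1.467 0.318
endloop
endfacet
facet normal 0.666 0.503 0.551
outer loop
vertex -3.715 -1.467 0.318
vertex -3.095 -0.985 -0.871
vertex -3.934 -0.85 0.019
endloop
endfacet
facet normal -0.682 0.109 0.723
outer loop
vertex -3.715 -1.467 0.318
vertex -3.934 -0.85 0.019
vertex -4.239 -1.473 -0.175
endloop
endfacet
facet normal 0.682 -0.110 -0.723
outer loop
vertex -3.095 -0.985 -0.871
vertex -3.401 -1.607 -1.065
vertex -3.62 -0.99 -1.365
endloop
endfacet
facet normal 0.070 0.994 -0.085
outer loop
vertex -3.095 -0.985 -0.871
vertex -3.62 -0.99 -1.365
vertex -3.934 -0.85 0.019
endloop
endfacet
facet normal 0.069 0.994 -0.085
outer loop
vertex -3.934 -0.85 0.019
vertex -3.62 -0.99 -1.365
vertex -4.458 -0.856 -0.475
endloop
endfacet
facet normal -0.683 0.109 0.723
outer loop
vertex -3.934 -0.85 0.019
vertex -4.458 -0.856 -0.475
vertex -4.239 -1.473 -0.175
endloop
endfacet
facet normal 0.682 -0.110 -0.723
outer loop
vertex -3.62 -0.99 -1.365
vertex -3.401 -1.607 -1.065
vertex -3.925 -1.613 -1.558
endloop
endfacet
facet normal -0.597 0.489 -0.636
outer loop
vertex -3.62 -0.99 -1.365
vertex -3.925 -1.613 -1.558
vertex -4.458 -0.856 -0.475
endloop
endfacet
facet normal -0.596 0.491 -0.636
outer loop
vertex -4.458 -0.856 -0.475
vertex -3.925 -1.613 -1.558
vertex -4.764 -1.479 -0.669
endloop
endfacet
facet normal -0.682 0.110 0.723
outer loop
vertex -4.458 -0.856 -0.475
vertex -4.764 -1.479 -0.669
vertex -4.239 -1.473 -0.175
endloop
endfacet
facet normal 0.682 -0.109 -0.723
outer loop
vertex -3.925 -1.613 -1.558
vertex -3.401 -1.607 -1.065
vertex -3.706 -2.23 -1.259
endloop
endfacet
facet normal -0.665 -0.503 -0.552
outer loop
vertex -3.925 -1.613 -1.558
vertex -3.706 -2.23 -1.259
vertex -4.764 -1.479 -0.669
endloop
endfacet
facet normal -0.665 -0.505 -0.550
outer loop
vertex -4.764 -1.479 -0.669
vertex -3.706 -2.23 -1.259
vertex -4.545 -2.095 -0.369
endloop
endfacet
facet normal -0.682 0.110 0.723
outer loop
vertex -4.764 -1.479 -0.669
vertex -4.545 -2.095 -0.369
vertex -4.239 -1.473 -0.175
endloop
endfacet
facet normal 0.683 -0.109 -0.723
outer loop
vertex -3.706 -2.23 -1.259
vertex -3.401 -1.607 -1.065
vertex -3.182 -2.224 -0.765
endloop
endfacet
facet normal -0.069 -0.994 0.086
outer loop
vertex -3.706 -2.23 -1.259
vertex -3.182 -2.224 -0.765
vertex -4.545 -2.095 -0.369
endloop
endfacet
facet normal -0.070 -0.994 0.084
outer loop
vertex -4.545 -2.095 -0.369
vertex -3.182 -2.224 -0.765
vertex -4.02 -2.09 0.125
endloop
endfacet
facet normal -0.682 0.110 0.723
outer loop
vertex -4.545 -2.095 -0.369
vertex -4.02 -2.09 0.125
vertex -4.239 -1.473 -0.175
endloop
endfacet
facet normal 0.682 -0.110 -0.723
outer loop
vertex -3.182 -2.224 -0.765
vertex -3.401 -1.607 -1.065
vertex -2.876 -1.601 -0.571
endloop
endfacet
facet normal 0.596 -0.491 0.635
outer loop
vertex -3.182 -2.224 -0.765
vertex -2.876 -1.601 -0.571
vertex -4.02 -2.09 0.125
endloop
endfacet
facet normal 0.596 -0.489 0.637
outer loop
vertex -4.02 -2.09 0.125
vertex -2.876 -1.601 -0.571
vertex -3.715 -1.467 0.318
endloop
endfacet
facet normal -0.682 0.110 0.723
outer loop
vertex -4.02 -2.09 0.125
vertex -3.715 -1.467 0.318
vertex -4.239 -1.473 -0.175
endloop
endfacet
facet normal -0.326 -0.428 -0.843
outer loop
vertex -1.696 -0.625 -2.784
vertex -2.082 -0.865 -2.513
vertex -2.091 -0.391 -2.75
endloop
endfacet
facet normal 0.488 0.851 -0.194
outer loop
vertex -1.696 -0.625 -2.784
vertex -2.091 -0.391 -2.75
vertex -1.678 -0.335 -1.467
endloop
endfacet
facet normal -0.326 -0.428 -0.843
outer loop
vertex -2.091 -0.391 -2.75
vertex -2.082 -0.865 -2.513
vertex -2.479 -0.515 -2.537
endloop
endfacet
facet normal -0.280 0.959 0.048
outer loop
vertex -2.091 -0.391 -2.75
vertex -2.479 -0.515 -2.537
vertex -1.678 -0.335 -1.467
endloop
endfacet
facet normal -0.326 -0.428 -0.843
outer loop
vertex -2.479 -0.515 -2.537
vertex -2.082 -0.865 -2.513
vertex -2.569 -0.902 -2.306
endloop
endfacet
facet normal -0.746 0.461 0.481
outer loop
vertex -2.479 -0.515 -2.537
vertex -2.569 -0.902 -2.306
vertex -1.678 -0.335 -1.467
endloop
endfacet
facet normal -0.326 -0.429 -0.843
outer loop
vertex -2.569 -0.902 -2.306
vertex -2.082 -0.865 -2.513
vertex -2.292 -1.262 -2.23
endloop
endfacet
facet normal -0.564 -0.269 0.781
outer loop
vertex -2.569 -0.902 -2.306
vertex -2.292 -1.262 -2.23
vertex -1.678 -0.335 -1.467
endloop
endfacet
facet normal -0.327 -0.428 -0.843
outer loop
vertex -2.292 -1.262 -2.23
vertex -2.082 -0.865 -2.513
vertex -1.857 -1.323 -2.368
endloop
endfacet
facet normal 0.133 -0.681 0.720
outer loop
vertex -2.292 -1.262 -2.23
vertex -1.857 -1.323 -2.368
vertex -1.678 -0.335 -1.467
endloop
endfacet
facet normal -0.326 -0.427 -0.844
outer loop
vertex -1.857 -1.323 -2.368
vertex -2.082 -0.865 -2.513
vertex -1.592 -1.039 -2.614
endloop
endfacet
facet normal 0.816 -0.463 0.345
outer loop
vertex -1.857 -1.323 -2.368
vertex -1.592 -1.039 -2.614
vertex -1.678 -0.335 -1.467
endloop
endfacet
facet normal -0.326 -0.428 -0.843
outer loop
vertex -1.592 -1.039 -2.614
vertex -2.082 -0.865 -2.513
vertex -1.696 -0.625 -2.784
endloop
endfacet
facet normal 0.974 0.219 -0.062
outer loop
vertex -1.592 -1.039 -2.614
vertex -1.696 -0.625 -2.784
vertex -1.678 -0.335 -1.467
endloop
endfacet

endsolid


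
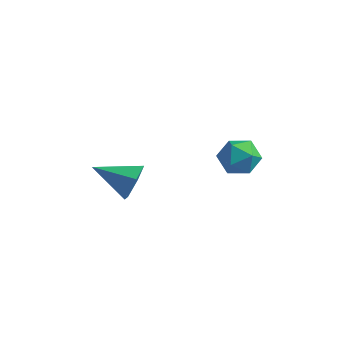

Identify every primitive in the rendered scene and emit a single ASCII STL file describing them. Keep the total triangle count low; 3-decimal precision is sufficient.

solid 
facet normal 0.879 0.305 -0.367
outer loop
vertex -2.464 -0.086 1.197
vertex -2.919 0.368 0.484
vertex -2.736 0.828 1.306
endloop
endfacet
facet normal -0.003 -0.119 0.993
outer loop
vertex -2.464 -0.086 1.197
vertex -2.736 0.828 1.306
vertex -4.581 -0.208 1.176
endloop
endfacet
facet normal 0.879 0.305 -0.367
outer loop
vertex -2.736 0.828 1.306
vertex -2.919 0.368 0.484
vertex -3.191 1.282 0.593
endloop
endfacet
facet normal -0.402 0.634 0.660
outer loop
vertex -2.736 0.828 1.306
vertex -3.191 1.282 0.593
vertex -4.581 -0.208 1.176
endloop
endfacet
facet normal 0.879 0.305 -0.366
outer loop
vertex -3.191 1.282 0.593
vertex -2.919 0.368 0.484
vertex -3.374 0.823 -0.229
endloop
endfacet
facet normal -0.754 0.631 -0.184
outer loop
vertex -3.191 1.282 0.593
vertex -3.374 0.823 -0.229
vertex -4.581 -0.208 1.176
endloop
endfacet
facet normal 0.879 0.304 -0.367
outer loop
vertex -3.374 0.823 -0.229
vertex -2.919 0.368 0.484
vertex -3.103 -0.092 -0.339
endloop
endfacet
facet normal -0.705 -0.125 -0.698
outer loop
vertex -3.374 0.823 -0.229
vertex -3.103 -0.092 -0.339
vertex -4.581 -0.208 1.176
endloop
endfacet
facet normal 0.879 0.305 -0.367
outer loop
vertex -3.103 -0.092 -0.339
vertex -2.919 0.368 0.484
vertex -2.648 -0.546 0.374
endloop
endfacet
facet normal -0.305 -0.879 -0.365
outer loop
vertex -3.103 -0.092 -0.339
vertex -2.648 -0.546 0.374
vertex -4.581 -0.208 1.176
endloop
endfacet
facet normal 0.879 0.305 -0.367
outer loop
vertex -2.648 -0.546 0.374
vertex -2.919 0.368 0.484
vertex -2.464 -0.086 1.197
endloop
endfacet
facet normal 0.046 -0.876 0.480
outer loop
vertex -2.648 -0.546 0.374
vertex -2.464 -0.086 1.197
vertex -4.581 -0.208 1.176
endloop
endfacet
facet normal -0.998 0.067 -0.014
outer loop
vertex 0.678 1.547 2.738
vertex 0.621 0.827 3.365
vertex 0.677 1.73 3.677
endloop
endfacet
facet normal -0.699 0.702 -0.138
outer loop
vertex 0.678 1.547 2.738
vertex 0.677 1.73 3.677
vertex 1.27 2.207 3.097
endloop
endfacet
facet normal -0.282 0.641 -0.714
outer loop
vertex 0.678 1.547 2.738
vertex 1.27 2.207 3.097
vertex 1.581 1.598 2.427
endloop
endfacet
facet normal -0.324 -0.032 -0.946
outer loop
vertex 0.678 1.547 2.738
vertex 1.581 1.598 2.427
vertex 1.18 0.745 2.593
endloop
endfacet
facet normal -0.766 -0.387 -0.514
outer loop
vertex 0.678 1.547 2.738
vertex 1.18 0.745 2.593
vertex 0.621 0.827 3.365
endloop
endfacet
facet normal -0.283 0.862 0.420
outer loop
vertex 1.27 2.207 3.097
vertex 0.677 1.73 3.677
vertex 1.58 1.895 3.947
endloop
endfacet
facet normal -0.767 -0.167 0.620
outer loop
vertex 0.677 1.73 3.677
vertex 0.621 0.827 3.365
vertex 1.179 1.042 4.113
endloop
endfacet
facet normal -0.392 -0.901 -0.188
outer loop
vertex 0.621 0.827 3.365
vertex 1.18 0.745 2.593
vertex 1.49 0.433 3.443
endloop
endfacet
facet normal 0.325 -0.326 -0.888
outer loop
vertex 1.18 0.745 2.593
vertex 1.581 1.598 2.427
vertex 2.083 0.91 2.863
endloop
endfacet
facet normal 0.392 0.764 -0.512
outer loop
vertex 1.581 1.598 2.427
vertex 1.27 2.207 3.097
vertex 2.139 1.813 3.175
endloop
endfacet
facet normal 0.324 0.032 0.946
outer loop
vertex 2.082 1.093 3.802
vertex 1.58 1.895 3.947
vertex 1.179 1.042 4.113
endloop
endfacet
facet normal 0.282 -0.641 0.714
outer loop
vertex 2.082 1.093 3.802
vertex 1.179 1.042 4.113
vertex 1.49 0.433 3.443
endloop
endfacet
facet normal 0.699 -0.702 0.138
outer loop
vertex 2.082 1.093 3.802
vertex 1.49 0.433 3.443
vertex 2.083 0.91 2.863
endloop
endfacet
facet normal 0.998 -0.067 0.014
outer loop
vertex 2.082 1.093 3.802
vertex 2.083 0.91 2.863
vertex 2.139 1.813 3.175
endloop
endfacet
facet normal 0.766 0.387 0.514
outer loop
vertex 2.082 1.093 3.802
vertex 2.139 1.813 3.175
vertex 1.58 1.895 3.947
endloop
endfacet
facet normal -0.325 0.326 0.888
outer loop
vertex 1.179 1.042 4.113
vertex 1.58 1.895 3.947
vertex 0.677 1.73 3.677
endloop
endfacet
facet normal -0.392 -0.764 0.512
outer loop
vertex 1.49 0.433 3.443
vertex 1.179 1.042 4.113
vertex 0.621 0.827 3.365
endloop
endfacet
facet normal 0.283 -0.862 -0.420
outer loop
vertex 2.083 0.91 2.863
vertex 1.49 0.433 3.443
vertex 1.18 0.745 2.593
endloop
endfacet
facet normal 0.767 0.167 -0.620
outer loop
vertex 2.139 1.813 3.175
vertex 2.083 0.91 2.863
vertex 1.581 1.598 2.427
endloop
endfacet
facet normal 0.392 0.901 0.188
outer loop
vertex 1.58 1.895 3.947
vertex 2.139 1.813 3.175
vertex 1.27 2.207 3.097
endloop
endfacet

endsolid


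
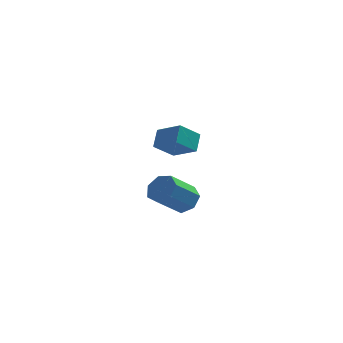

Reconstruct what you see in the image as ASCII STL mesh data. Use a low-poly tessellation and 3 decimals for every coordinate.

solid 
facet normal 0.553 0.553 -0.623
outer loop
vertex 0.722 -1.818 -0.115
vertex 0.334 -2.115 -0.723
vertex 0.169 -1.478 -0.304
endloop
endfacet
facet normal 0.158 0.664 0.731
outer loop
vertex 0.722 -1.818 -0.115
vertex 0.169 -1.478 -0.304
vertex -0.206 -2.748 0.931
endloop
endfacet
facet normal 0.158 0.664 0.731
outer loop
vertex -0.206 -2.748 0.931
vertex 0.169 -1.478 -0.304
vertex -0.76 -2.408 0.742
endloop
endfacet
facet normal -0.552 -0.554 0.623
outer loop
vertex -0.206 -2.748 0.931
vertex -0.76 -2.408 0.742
vertex -0.594 -3.045 0.323
endloop
endfacet
facet normal 0.553 0.553 -0.623
outer loop
vertex 0.169 -1.478 -0.304
vertex 0.334 -2.115 -0.723
vertex -0.26 -1.618 -0.809
endloop
endfacet
facet normal -0.542 0.807 0.236
outer loop
vertex 0.169 -1.478 -0.304
vertex -0.26 -1.618 -0.809
vertex -0.76 -2.408 0.742
endloop
endfacet
facet normal -0.542 0.807 0.236
outer loop
vertex -0.76 -2.408 0.742
vertex -0.26 -1.618 -0.809
vertex -1.189 -2.548 0.237
endloop
endfacet
facet normal -0.553 -0.554 0.623
outer loop
vertex -0.76 -2.408 0.742
vertex -1.189 -2.548 0.237
vertex -0.594 -3.045 0.323
endloop
endfacet
facet normal 0.553 0.553 -0.623
outer loop
vertex -0.26 -1.618 -0.809
vertex 0.334 -2.115 -0.723
vertex -0.242 -2.132 -1.249
endloop
endfacet
facet normal -0.833 0.343 -0.435
outer loop
vertex -0.26 -1.618 -0.809
vertex -0.242 -2.132 -1.249
vertex -1.189 -2.548 0.237
endloop
endfacet
facet normal -0.833 0.342 -0.435
outer loop
vertex -1.189 -2.548 0.237
vertex -0.242 -2.132 -1.249
vertex -1.17 -3.062 -0.203
endloop
endfacet
facet normal -0.553 -0.554 0.623
outer loop
vertex -1.189 -2.548 0.237
vertex -1.17 -3.062 -0.203
vertex -0.594 -3.045 0.323
endloop
endfacet
facet normal 0.552 0.554 -0.623
outer loop
vertex -0.242 -2.132 -1.249
vertex 0.334 -2.115 -0.723
vertex 0.211 -2.633 -1.293
endloop
endfacet
facet normal -0.497 -0.381 -0.780
outer loop
vertex -0.242 -2.132 -1.249
vertex 0.211 -2.633 -1.293
vertex -1.17 -3.062 -0.203
endloop
endfacet
facet normal -0.497 -0.380 -0.780
outer loop
vertex -1.17 -3.062 -0.203
vertex 0.211 -2.633 -1.293
vertex -0.718 -3.563 -0.247
endloop
endfacet
facet normal -0.553 -0.553 0.623
outer loop
vertex -1.17 -3.062 -0.203
vertex -0.718 -3.563 -0.247
vertex -0.594 -3.045 0.323
endloop
endfacet
facet normal 0.553 0.554 -0.623
outer loop
vertex 0.211 -2.633 -1.293
vertex 0.334 -2.115 -0.723
vertex 0.756 -2.744 -0.908
endloop
endfacet
facet normal 0.213 -0.816 -0.537
outer loop
vertex 0.211 -2.633 -1.293
vertex 0.756 -2.744 -0.908
vertex -0.718 -3.563 -0.247
endloop
endfacet
facet normal 0.213 -0.816 -0.537
outer loop
vertex -0.718 -3.563 -0.247
vertex 0.756 -2.744 -0.908
vertex -0.172 -3.674 0.138
endloop
endfacet
facet normal -0.552 -0.554 0.623
outer loop
vertex -0.718 -3.563 -0.247
vertex -0.172 -3.674 0.138
vertex -0.594 -3.045 0.323
endloop
endfacet
facet normal 0.552 0.554 -0.623
outer loop
vertex 0.756 -2.744 -0.908
vertex 0.334 -2.115 -0.723
vertex 0.984 -2.382 -0.384
endloop
endfacet
facet normal 0.762 -0.638 0.109
outer loop
vertex 0.756 -2.744 -0.908
vertex 0.984 -2.382 -0.384
vertex -0.172 -3.674 0.138
endloop
endfacet
facet normal 0.762 -0.638 0.110
outer loop
vertex -0.172 -3.674 0.138
vertex 0.984 -2.382 -0.384
vertex 0.055 -3.312 0.663
endloop
endfacet
facet normal -0.554 -0.554 0.622
outer loop
vertex -0.172 -3.674 0.138
vertex 0.055 -3.312 0.663
vertex -0.594 -3.045 0.323
endloop
endfacet
facet normal 0.552 0.554 -0.623
outer loop
vertex 0.984 -2.382 -0.384
vertex 0.334 -2.115 -0.723
vertex 0.722 -1.818 -0.115
endloop
endfacet
facet normal 0.738 0.021 0.674
outer loop
vertex 0.984 -2.382 -0.384
vertex 0.722 -1.818 -0.115
vertex 0.055 -3.312 0.663
endloop
endfacet
facet normal 0.738 0.021 0.674
outer loop
vertex 0.055 -3.312 0.663
vertex 0.722 -1.818 -0.115
vertex -0.206 -2.748 0.931
endloop
endfacet
facet normal -0.554 -0.552 0.623
outer loop
vertex 0.055 -3.312 0.663
vertex -0.206 -2.748 0.931
vertex -0.594 -3.045 0.323
endloop
endfacet
facet normal -0.748 0.511 -0.423
outer loop
vertex -1.236 2.951 1.265
vertex -0.385 3.553 0.488
vertex -1.352 2.184 0.543
endloop
endfacet
facet normal -0.655 -0.463 0.597
outer loop
vertex -0.275 1.447 1.152
vertex -1.236 2.951 1.265
vertex -1.352 2.184 0.543
endloop
endfacet
facet normal -0.748 0.511 -0.423
outer loop
vertex -1.352 2.184 0.543
vertex -0.385 3.553 0.488
vertex -0.501 2.786 -0.234
endloop
endfacet
facet normal -0.110 -0.724 -0.681
outer loop
vertex -0.501 2.786 -0.234
vertex -0.275 1.447 1.152
vertex -1.352 2.184 0.543
endloop
endfacet
facet normal 0.110 0.724 0.681
outer loop
vertex -1.236 2.951 1.265
vertex 0.692 2.816 1.097
vertex -0.385 3.553 0.488
endloop
endfacet
facet normal -0.655 -0.463 0.597
outer loop
vertex -0.159 2.214 1.874
vertex -1.236 2.951 1.265
vertex -0.275 1.447 1.152
endloop
endfacet
facet normal 0.110 0.724 0.681
outer loop
vertex -0.159 2.214 1.874
vertex 0.692 2.816 1.097
vertex -1.236 2.951 1.265
endloop
endfacet
facet normal 0.655 0.463 -0.597
outer loop
vertex -0.385 3.553 0.488
vertex 0.692 2.816 1.097
vertex -0.501 2.786 -0.234
endloop
endfacet
facet normal -0.110 -0.724 -0.681
outer loop
vertex 0.576 2.049 0.375
vertex -0.275 1.447 1.152
vertex -0.501 2.786 -0.234
endloop
endfacet
facet normal 0.655 0.463 -0.597
outer loop
vertex -0.501 2.786 -0.234
vertex 0.692 2.816 1.097
vertex 0.576 2.049 0.375
endloop
endfacet
facet normal 0.748 -0.511 0.423
outer loop
vertex 0.576 2.049 0.375
vertex -0.159 2.214 1.874
vertex -0.275 1.447 1.152
endloop
endfacet
facet normal 0.748 -0.511 0.423
outer loop
vertex 0.692 2.816 1.097
vertex -0.159 2.214 1.874
vertex 0.576 2.049 0.375
endloop
endfacet

endsolid


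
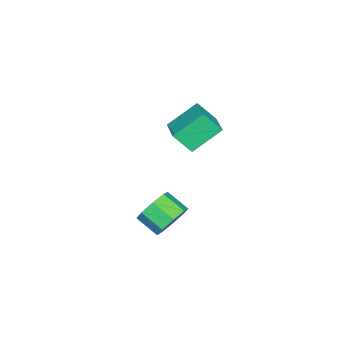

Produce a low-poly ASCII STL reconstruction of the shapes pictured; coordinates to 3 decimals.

solid 
facet normal -0.529 0.596 0.604
outer loop
vertex -3.487 1.575 2.449
vertex -2.123 2.404 2.827
vertex -3.738 2.512 1.304
endloop
endfacet
facet normal -0.831 -0.505 -0.231
outer loop
vertex -2.657 1.296 0.073
vertex -3.487 1.575 2.449
vertex -3.738 2.512 1.304
endloop
endfacet
facet normal -0.530 0.596 0.604
outer loop
vertex -3.738 2.512 1.304
vertex -2.123 2.404 2.827
vertex -2.374 3.34 1.683
endloop
endfacet
facet normal -0.167 0.624 -0.763
outer loop
vertex -2.374 3.34 1.683
vertex -2.657 1.296 0.073
vertex -3.738 2.512 1.304
endloop
endfacet
facet normal 0.168 -0.624 0.763
outer loop
vertex -3.487 1.575 2.449
vertex -1.042 1.188 1.596
vertex -2.123 2.404 2.827
endloop
endfacet
facet normal -0.831 -0.505 -0.231
outer loop
vertex -2.406 0.36 1.217
vertex -3.487 1.575 2.449
vertex -2.657 1.296 0.073
endloop
endfacet
facet normal 0.167 -0.625 0.763
outer loop
vertex -2.406 0.36 1.217
vertex -1.042 1.188 1.596
vertex -3.487 1.575 2.449
endloop
endfacet
facet normal 0.831 0.505 0.231
outer loop
vertex -2.123 2.404 2.827
vertex -1.042 1.188 1.596
vertex -2.374 3.34 1.683
endloop
endfacet
facet normal -0.168 0.624 -0.763
outer loop
vertex -1.293 2.125 0.451
vertex -2.657 1.296 0.073
vertex -2.374 3.34 1.683
endloop
endfacet
facet normal 0.831 0.505 0.231
outer loop
vertex -2.374 3.34 1.683
vertex -1.042 1.188 1.596
vertex -1.293 2.125 0.451
endloop
endfacet
facet normal 0.529 -0.596 -0.604
outer loop
vertex -1.293 2.125 0.451
vertex -2.406 0.36 1.217
vertex -2.657 1.296 0.073
endloop
endfacet
facet normal 0.530 -0.596 -0.604
outer loop
vertex -1.042 1.188 1.596
vertex -2.406 0.36 1.217
vertex -1.293 2.125 0.451
endloop
endfacet
facet normal 0.217 0.848 -0.483
outer loop
vertex 4.261 2.443 -1.396
vertex 3.45 2.925 -0.914
vertex 4.477 2.788 -0.694
endloop
endfacet
facet normal 0.939 -0.316 -0.134
outer loop
vertex 4.261 2.443 -1.396
vertex 4.477 2.788 -0.694
vertex 3.962 1.273 -0.728
endloop
endfacet
facet normal 0.939 -0.316 -0.134
outer loop
vertex 3.962 1.273 -0.728
vertex 4.477 2.788 -0.694
vertex 4.178 1.618 -0.027
endloop
endfacet
facet normal -0.216 -0.848 0.484
outer loop
vertex 3.962 1.273 -0.728
vertex 4.178 1.618 -0.027
vertex 3.15 1.755 -0.246
endloop
endfacet
facet normal 0.217 0.848 -0.483
outer loop
vertex 4.477 2.788 -0.694
vertex 3.45 2.925 -0.914
vertex 4.091 3.213 -0.121
endloop
endfacet
facet normal 0.852 0.077 0.517
outer loop
vertex 4.477 2.788 -0.694
vertex 4.091 3.213 -0.121
vertex 4.178 1.618 -0.027
endloop
endfacet
facet normal 0.852 0.077 0.517
outer loop
vertex 4.178 1.618 -0.027
vertex 4.091 3.213 -0.121
vertex 3.792 2.043 0.546
endloop
endfacet
facet normal -0.216 -0.848 0.484
outer loop
vertex 4.178 1.618 -0.027
vertex 3.792 2.043 0.546
vertex 3.15 1.755 -0.246
endloop
endfacet
facet normal 0.217 0.848 -0.483
outer loop
vertex 4.091 3.213 -0.121
vertex 3.45 2.925 -0.914
vertex 3.329 3.47 -0.012
endloop
endfacet
facet normal 0.267 0.425 0.865
outer loop
vertex 4.091 3.213 -0.121
vertex 3.329 3.47 -0.012
vertex 3.792 2.043 0.546
endloop
endfacet
facet normal 0.266 0.425 0.865
outer loop
vertex 3.792 2.043 0.546
vertex 3.329 3.47 -0.012
vertex 3.03 2.299 0.655
endloop
endfacet
facet normal -0.216 -0.848 0.483
outer loop
vertex 3.792 2.043 0.546
vertex 3.03 2.299 0.655
vertex 3.15 1.755 -0.246
endloop
endfacet
facet normal 0.217 0.848 -0.483
outer loop
vertex 3.329 3.47 -0.012
vertex 3.45 2.925 -0.914
vertex 2.638 3.407 -0.432
endloop
endfacet
facet normal -0.477 0.524 0.706
outer loop
vertex 3.329 3.47 -0.012
vertex 2.638 3.407 -0.432
vertex 3.03 2.299 0.655
endloop
endfacet
facet normal -0.475 0.525 0.706
outer loop
vertex 3.03 2.299 0.655
vertex 2.638 3.407 -0.432
vertex 2.339 2.237 0.236
endloop
endfacet
facet normal -0.217 -0.848 0.483
outer loop
vertex 3.03 2.299 0.655
vertex 2.339 2.237 0.236
vertex 3.15 1.755 -0.246
endloop
endfacet
facet normal 0.216 0.848 -0.484
outer loop
vertex 2.638 3.407 -0.432
vertex 3.45 2.925 -0.914
vertex 2.422 3.062 -1.133
endloop
endfacet
facet normal -0.939 0.316 0.134
outer loop
vertex 2.638 3.407 -0.432
vertex 2.422 3.062 -1.133
vertex 2.339 2.237 0.236
endloop
endfacet
facet normal -0.939 0.316 0.134
outer loop
vertex 2.339 2.237 0.236
vertex 2.422 3.062 -1.133
vertex 2.123 1.892 -0.466
endloop
endfacet
facet normal -0.217 -0.848 0.483
outer loop
vertex 2.339 2.237 0.236
vertex 2.123 1.892 -0.466
vertex 3.15 1.755 -0.246
endloop
endfacet
facet normal 0.216 0.848 -0.484
outer loop
vertex 2.422 3.062 -1.133
vertex 3.45 2.925 -0.914
vertex 2.808 2.637 -1.706
endloop
endfacet
facet normal -0.852 -0.077 -0.517
outer loop
vertex 2.422 3.062 -1.133
vertex 2.808 2.637 -1.706
vertex 2.123 1.892 -0.466
endloop
endfacet
facet normal -0.852 -0.077 -0.517
outer loop
vertex 2.123 1.892 -0.466
vertex 2.808 2.637 -1.706
vertex 2.509 1.467 -1.039
endloop
endfacet
facet normal -0.217 -0.848 0.483
outer loop
vertex 2.123 1.892 -0.466
vertex 2.509 1.467 -1.039
vertex 3.15 1.755 -0.246
endloop
endfacet
facet normal 0.216 0.848 -0.483
outer loop
vertex 2.808 2.637 -1.706
vertex 3.45 2.925 -0.914
vertex 3.57 2.381 -1.815
endloop
endfacet
facet normal -0.267 -0.425 -0.865
outer loop
vertex 2.808 2.637 -1.706
vertex 3.57 2.381 -1.815
vertex 2.509 1.467 -1.039
endloop
endfacet
facet normal -0.267 -0.425 -0.865
outer loop
vertex 2.509 1.467 -1.039
vertex 3.57 2.381 -1.815
vertex 3.271 1.21 -1.148
endloop
endfacet
facet normal -0.217 -0.848 0.483
outer loop
vertex 2.509 1.467 -1.039
vertex 3.271 1.21 -1.148
vertex 3.15 1.755 -0.246
endloop
endfacet
facet normal 0.217 0.848 -0.483
outer loop
vertex 3.57 2.381 -1.815
vertex 3.45 2.925 -0.914
vertex 4.261 2.443 -1.396
endloop
endfacet
facet normal 0.476 -0.524 -0.707
outer loop
vertex 3.57 2.381 -1.815
vertex 4.261 2.443 -1.396
vertex 3.271 1.21 -1.148
endloop
endfacet
facet normal 0.477 -0.525 -0.705
outer loop
vertex 3.271 1.21 -1.148
vertex 4.261 2.443 -1.396
vertex 3.962 1.273 -0.728
endloop
endfacet
facet normal -0.217 -0.848 0.483
outer loop
vertex 3.271 1.21 -1.148
vertex 3.962 1.273 -0.728
vertex 3.15 1.755 -0.246
endloop
endfacet

endsolid


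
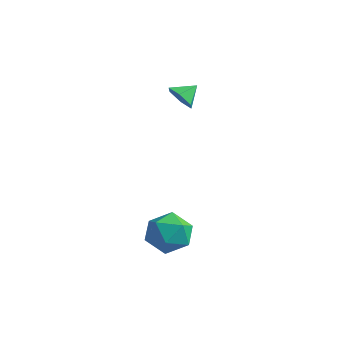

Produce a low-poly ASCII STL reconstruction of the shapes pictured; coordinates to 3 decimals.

solid 
facet normal -0.246 -0.812 -0.529
outer loop
vertex -3.251 2.135 2.868
vertex -3.683 1.852 3.504
vertex -4.045 2.327 2.943
endloop
endfacet
facet normal 0.177 0.893 -0.414
outer loop
vertex -3.251 2.135 2.868
vertex -4.045 2.327 2.943
vertex -3.417 2.728 4.076
endloop
endfacet
facet normal -0.246 -0.812 -0.529
outer loop
vertex -4.045 2.327 2.943
vertex -3.683 1.852 3.504
vertex -4.477 2.044 3.579
endloop
endfacet
facet normal -0.544 0.839 0.004
outer loop
vertex -4.045 2.327 2.943
vertex -4.477 2.044 3.579
vertex -3.417 2.728 4.076
endloop
endfacet
facet normal -0.246 -0.812 -0.529
outer loop
vertex -4.477 2.044 3.579
vertex -3.683 1.852 3.504
vertex -4.116 1.568 4.141
endloop
endfacet
facet normal -0.586 0.393 0.709
outer loop
vertex -4.477 2.044 3.579
vertex -4.116 1.568 4.141
vertex -3.417 2.728 4.076
endloop
endfacet
facet normal -0.246 -0.812 -0.529
outer loop
vertex -4.116 1.568 4.141
vertex -3.683 1.852 3.504
vertex -3.322 1.376 4.066
endloop
endfacet
facet normal 0.094 -0.001 0.996
outer loop
vertex -4.116 1.568 4.141
vertex -3.322 1.376 4.066
vertex -3.417 2.728 4.076
endloop
endfacet
facet normal -0.248 -0.812 -0.529
outer loop
vertex -3.322 1.376 4.066
vertex -3.683 1.852 3.504
vertex -2.89 1.659 3.429
endloop
endfacet
facet normal 0.815 0.053 0.577
outer loop
vertex -3.322 1.376 4.066
vertex -2.89 1.659 3.429
vertex -3.417 2.728 4.076
endloop
endfacet
facet normal -0.248 -0.812 -0.529
outer loop
vertex -2.89 1.659 3.429
vertex -3.683 1.852 3.504
vertex -3.251 2.135 2.868
endloop
endfacet
facet normal 0.857 0.500 -0.127
outer loop
vertex -2.89 1.659 3.429
vertex -3.251 2.135 2.868
vertex -3.417 2.728 4.076
endloop
endfacet
facet normal -0.733 0.507 0.454
outer loop
vertex -0.171 -2.751 -1.141
vertex -0.591 -3.749 -0.704
vertex 0.203 -3.137 -0.105
endloop
endfacet
facet normal -0.145 0.909 0.391
outer loop
vertex -0.171 -2.751 -1.141
vertex 0.203 -3.137 -0.105
vertex 0.962 -2.687 -0.869
endloop
endfacet
facet normal 0.019 0.953 -0.302
outer loop
vertex -0.171 -2.751 -1.141
vertex 0.962 -2.687 -0.869
vertex 0.638 -3.02 -1.939
endloop
endfacet
facet normal -0.467 0.579 -0.668
outer loop
vertex -0.171 -2.751 -1.141
vertex 0.638 -3.02 -1.939
vertex -0.322 -3.676 -1.837
endloop
endfacet
facet normal -0.931 0.304 -0.202
outer loop
vertex -0.171 -2.751 -1.141
vertex -0.322 -3.676 -1.837
vertex -0.591 -3.749 -0.704
endloop
endfacet
facet normal 0.389 0.571 0.723
outer loop
vertex 0.962 -2.687 -0.869
vertex 0.203 -3.137 -0.105
vertex 1.242 -3.644 -0.263
endloop
endfacet
facet normal -0.562 -0.078 0.824
outer loop
vertex 0.203 -3.137 -0.105
vertex -0.591 -3.749 -0.704
vertex 0.282 -4.3 -0.161
endloop
endfacet
facet normal -0.882 -0.407 -0.236
outer loop
vertex -0.591 -3.749 -0.704
vertex -0.322 -3.676 -1.837
vertex -0.042 -4.633 -1.231
endloop
endfacet
facet normal -0.132 0.039 -0.991
outer loop
vertex -0.322 -3.676 -1.837
vertex 0.638 -3.02 -1.939
vertex 0.717 -4.183 -1.995
endloop
endfacet
facet normal 0.654 0.643 -0.398
outer loop
vertex 0.638 -3.02 -1.939
vertex 0.962 -2.687 -0.869
vertex 1.511 -3.571 -1.396
endloop
endfacet
facet normal 0.467 -0.579 0.668
outer loop
vertex 1.091 -4.569 -0.959
vertex 1.242 -3.644 -0.263
vertex 0.282 -4.3 -0.161
endloop
endfacet
facet normal -0.019 -0.953 0.302
outer loop
vertex 1.091 -4.569 -0.959
vertex 0.282 -4.3 -0.161
vertex -0.042 -4.633 -1.231
endloop
endfacet
facet normal 0.145 -0.909 -0.391
outer loop
vertex 1.091 -4.569 -0.959
vertex -0.042 -4.633 -1.231
vertex 0.717 -4.183 -1.995
endloop
endfacet
facet normal 0.733 -0.507 -0.454
outer loop
vertex 1.091 -4.569 -0.959
vertex 0.717 -4.183 -1.995
vertex 1.511 -3.571 -1.396
endloop
endfacet
facet normal 0.931 -0.304 0.202
outer loop
vertex 1.091 -4.569 -0.959
vertex 1.511 -3.571 -1.396
vertex 1.242 -3.644 -0.263
endloop
endfacet
facet normal 0.132 -0.039 0.991
outer loop
vertex 0.282 -4.3 -0.161
vertex 1.242 -3.644 -0.263
vertex 0.203 -3.137 -0.105
endloop
endfacet
facet normal -0.654 -0.643 0.398
outer loop
vertex -0.042 -4.633 -1.231
vertex 0.282 -4.3 -0.161
vertex -0.591 -3.749 -0.704
endloop
endfacet
facet normal -0.389 -0.571 -0.723
outer loop
vertex 0.717 -4.183 -1.995
vertex -0.042 -4.633 -1.231
vertex -0.322 -3.676 -1.837
endloop
endfacet
facet normal 0.562 0.078 -0.824
outer loop
vertex 1.511 -3.571 -1.396
vertex 0.717 -4.183 -1.995
vertex 0.638 -3.02 -1.939
endloop
endfacet
facet normal 0.882 0.407 0.236
outer loop
vertex 1.242 -3.644 -0.263
vertex 1.511 -3.571 -1.396
vertex 0.962 -2.687 -0.869
endloop
endfacet

endsolid


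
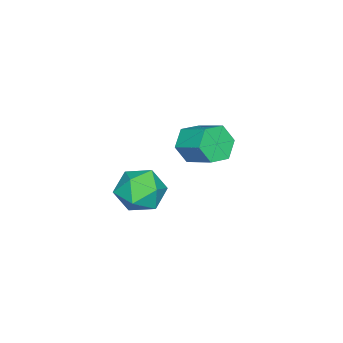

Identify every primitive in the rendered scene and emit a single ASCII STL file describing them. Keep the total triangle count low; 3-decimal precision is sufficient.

solid 
facet normal -0.287 -0.850 -0.442
outer loop
vertex -1.899 1.524 -4.106
vertex -2.67 1.44 -3.443
vertex -2.804 1.942 -4.321
endloop
endfacet
facet normal 0.360 0.331 -0.872
outer loop
vertex -1.899 1.524 -4.106
vertex -2.804 1.942 -4.321
vertex -1.439 2.884 -3.399
endloop
endfacet
facet normal 0.361 0.331 -0.872
outer loop
vertex -1.439 2.884 -3.399
vertex -2.804 1.942 -4.321
vertex -2.344 3.302 -3.615
endloop
endfacet
facet normal 0.287 0.850 0.442
outer loop
vertex -1.439 2.884 -3.399
vertex -2.344 3.302 -3.615
vertex -2.21 2.8 -2.737
endloop
endfacet
facet normal -0.287 -0.850 -0.442
outer loop
vertex -2.804 1.942 -4.321
vertex -2.67 1.44 -3.443
vertex -3.575 1.858 -3.659
endloop
endfacet
facet normal -0.588 0.520 -0.619
outer loop
vertex -2.804 1.942 -4.321
vertex -3.575 1.858 -3.659
vertex -2.344 3.302 -3.615
endloop
endfacet
facet normal -0.589 0.521 -0.618
outer loop
vertex -2.344 3.302 -3.615
vertex -3.575 1.858 -3.659
vertex -3.115 3.218 -2.952
endloop
endfacet
facet normal 0.287 0.850 0.442
outer loop
vertex -2.344 3.302 -3.615
vertex -3.115 3.218 -2.952
vertex -2.21 2.8 -2.737
endloop
endfacet
facet normal -0.287 -0.850 -0.442
outer loop
vertex -3.575 1.858 -3.659
vertex -2.67 1.44 -3.443
vertex -3.441 1.356 -2.781
endloop
endfacet
facet normal -0.949 0.189 0.253
outer loop
vertex -3.575 1.858 -3.659
vertex -3.441 1.356 -2.781
vertex -3.115 3.218 -2.952
endloop
endfacet
facet normal -0.949 0.189 0.253
outer loop
vertex -3.115 3.218 -2.952
vertex -3.441 1.356 -2.781
vertex -2.981 2.716 -2.074
endloop
endfacet
facet normal 0.287 0.850 0.442
outer loop
vertex -3.115 3.218 -2.952
vertex -2.981 2.716 -2.074
vertex -2.21 2.8 -2.737
endloop
endfacet
facet normal -0.287 -0.850 -0.442
outer loop
vertex -3.441 1.356 -2.781
vertex -2.67 1.44 -3.443
vertex -2.536 0.938 -2.565
endloop
endfacet
facet normal -0.361 -0.331 0.872
outer loop
vertex -3.441 1.356 -2.781
vertex -2.536 0.938 -2.565
vertex -2.981 2.716 -2.074
endloop
endfacet
facet normal -0.360 -0.331 0.872
outer loop
vertex -2.981 2.716 -2.074
vertex -2.536 0.938 -2.565
vertex -2.076 2.298 -1.859
endloop
endfacet
facet normal 0.287 0.850 0.442
outer loop
vertex -2.981 2.716 -2.074
vertex -2.076 2.298 -1.859
vertex -2.21 2.8 -2.737
endloop
endfacet
facet normal -0.287 -0.850 -0.442
outer loop
vertex -2.536 0.938 -2.565
vertex -2.67 1.44 -3.443
vertex -1.765 1.022 -3.228
endloop
endfacet
facet normal 0.589 -0.520 0.619
outer loop
vertex -2.536 0.938 -2.565
vertex -1.765 1.022 -3.228
vertex -2.076 2.298 -1.859
endloop
endfacet
facet normal 0.588 -0.521 0.619
outer loop
vertex -2.076 2.298 -1.859
vertex -1.765 1.022 -3.228
vertex -1.305 2.382 -2.521
endloop
endfacet
facet normal 0.287 0.850 0.442
outer loop
vertex -2.076 2.298 -1.859
vertex -1.305 2.382 -2.521
vertex -2.21 2.8 -2.737
endloop
endfacet
facet normal -0.287 -0.850 -0.442
outer loop
vertex -1.765 1.022 -3.228
vertex -2.67 1.44 -3.443
vertex -1.899 1.524 -4.106
endloop
endfacet
facet normal 0.949 -0.189 -0.253
outer loop
vertex -1.765 1.022 -3.228
vertex -1.899 1.524 -4.106
vertex -1.305 2.382 -2.521
endloop
endfacet
facet normal 0.949 -0.189 -0.253
outer loop
vertex -1.305 2.382 -2.521
vertex -1.899 1.524 -4.106
vertex -1.439 2.884 -3.399
endloop
endfacet
facet normal 0.287 0.850 0.442
outer loop
vertex -1.305 2.382 -2.521
vertex -1.439 2.884 -3.399
vertex -2.21 2.8 -2.737
endloop
endfacet
facet normal -0.875 0.348 0.335
outer loop
vertex 1.638 2.355 -3.144
vertex 1.21 1.236 -3.1
vertex 1.762 1.704 -2.145
endloop
endfacet
facet normal -0.338 0.769 0.543
outer loop
vertex 1.638 2.355 -3.144
vertex 1.762 1.704 -2.145
vertex 2.671 2.381 -2.537
endloop
endfacet
facet normal -0.000 0.999 -0.043
outer loop
vertex 1.638 2.355 -3.144
vertex 2.671 2.381 -2.537
vertex 2.681 2.33 -3.734
endloop
endfacet
facet normal -0.328 0.720 -0.611
outer loop
vertex 1.638 2.355 -3.144
vertex 2.681 2.33 -3.734
vertex 1.778 1.623 -4.082
endloop
endfacet
facet normal -0.870 0.318 -0.378
outer loop
vertex 1.638 2.355 -3.144
vertex 1.778 1.623 -4.082
vertex 1.21 1.236 -3.1
endloop
endfacet
facet normal 0.120 0.372 0.920
outer loop
vertex 2.671 2.381 -2.537
vertex 1.762 1.704 -2.145
vertex 2.882 1.277 -2.118
endloop
endfacet
facet normal -0.750 -0.309 0.585
outer loop
vertex 1.762 1.704 -2.145
vertex 1.21 1.236 -3.1
vertex 1.979 0.57 -2.466
endloop
endfacet
facet normal -0.740 -0.358 -0.569
outer loop
vertex 1.21 1.236 -3.1
vertex 1.778 1.623 -4.082
vertex 1.989 0.519 -3.663
endloop
endfacet
facet normal 0.135 0.294 -0.946
outer loop
vertex 1.778 1.623 -4.082
vertex 2.681 2.33 -3.734
vertex 2.898 1.196 -4.055
endloop
endfacet
facet normal 0.667 0.745 -0.026
outer loop
vertex 2.681 2.33 -3.734
vertex 2.671 2.381 -2.537
vertex 3.45 1.664 -3.1
endloop
endfacet
facet normal 0.328 -0.720 0.611
outer loop
vertex 3.022 0.545 -3.056
vertex 2.882 1.277 -2.118
vertex 1.979 0.57 -2.466
endloop
endfacet
facet normal 0.000 -0.999 0.043
outer loop
vertex 3.022 0.545 -3.056
vertex 1.979 0.57 -2.466
vertex 1.989 0.519 -3.663
endloop
endfacet
facet normal 0.338 -0.769 -0.543
outer loop
vertex 3.022 0.545 -3.056
vertex 1.989 0.519 -3.663
vertex 2.898 1.196 -4.055
endloop
endfacet
facet normal 0.875 -0.348 -0.335
outer loop
vertex 3.022 0.545 -3.056
vertex 2.898 1.196 -4.055
vertex 3.45 1.664 -3.1
endloop
endfacet
facet normal 0.870 -0.318 0.378
outer loop
vertex 3.022 0.545 -3.056
vertex 3.45 1.664 -3.1
vertex 2.882 1.277 -2.118
endloop
endfacet
facet normal -0.135 -0.294 0.946
outer loop
vertex 1.979 0.57 -2.466
vertex 2.882 1.277 -2.118
vertex 1.762 1.704 -2.145
endloop
endfacet
facet normal -0.667 -0.745 0.026
outer loop
vertex 1.989 0.519 -3.663
vertex 1.979 0.57 -2.466
vertex 1.21 1.236 -3.1
endloop
endfacet
facet normal -0.120 -0.372 -0.920
outer loop
vertex 2.898 1.196 -4.055
vertex 1.989 0.519 -3.663
vertex 1.778 1.623 -4.082
endloop
endfacet
facet normal 0.750 0.309 -0.585
outer loop
vertex 3.45 1.664 -3.1
vertex 2.898 1.196 -4.055
vertex 2.681 2.33 -3.734
endloop
endfacet
facet normal 0.740 0.358 0.569
outer loop
vertex 2.882 1.277 -2.118
vertex 3.45 1.664 -3.1
vertex 2.671 2.381 -2.537
endloop
endfacet

endsolid
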